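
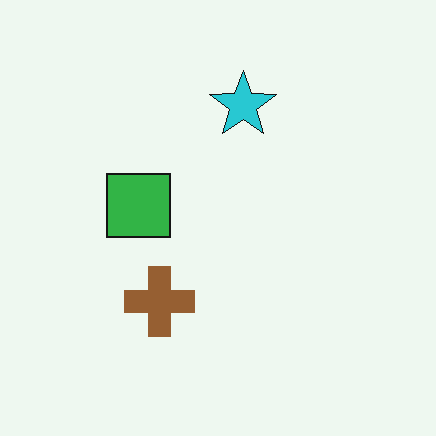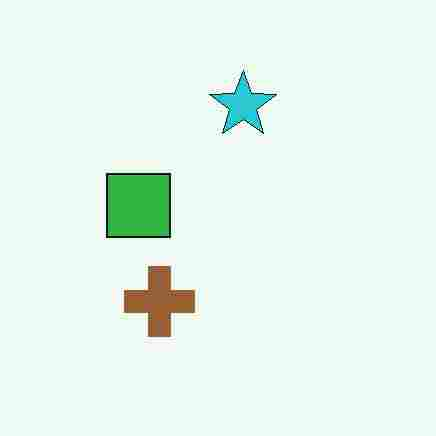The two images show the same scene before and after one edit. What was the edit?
The second image is the first degraded with heavy JPEG compression.

Blocky 8×8 compression artifacts appear around shape edges and the flat background shows ringing — characteristic JPEG degradation.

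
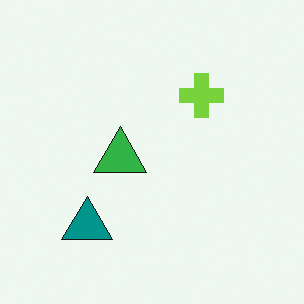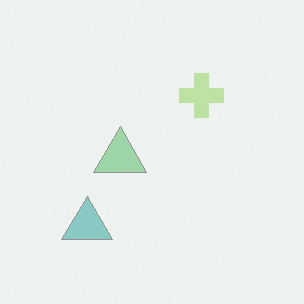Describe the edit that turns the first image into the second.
Given much lower contrast.

Tones are pushed toward mid-grey across the whole image — a global contrast change.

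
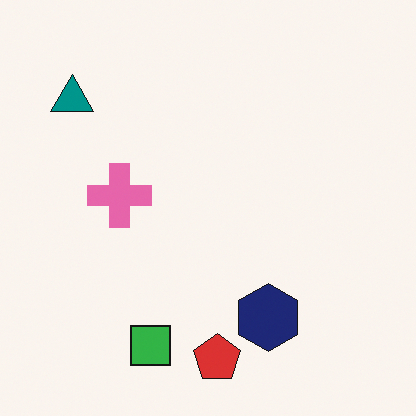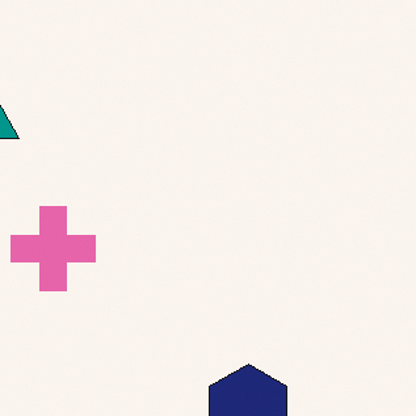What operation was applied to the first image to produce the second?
It was cropped to a modestly smaller region and rescaled.

The visible shapes are larger and the field of view is narrower; shapes near the original edges may be partly or wholly outside the frame — a crop-and-rescale.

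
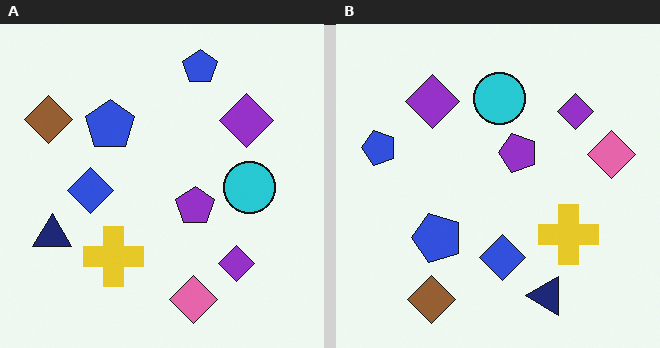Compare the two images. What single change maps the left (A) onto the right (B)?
It was rotated 90° counter-clockwise.

The brown diamond sits in the top-left of the left (A) image and the bottom-left of the right (B) — consistent with a whole-image 90° counter-clockwise rotation.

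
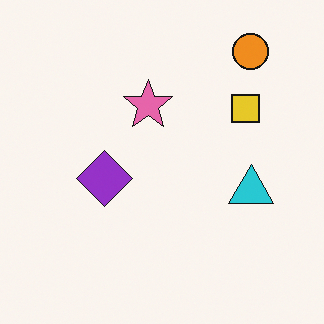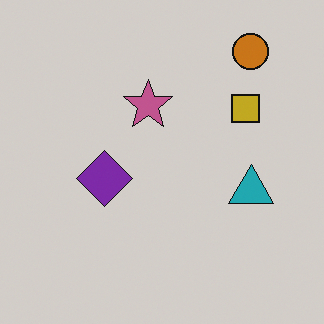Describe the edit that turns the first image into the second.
The second image is the first darkened a little.

Every pixel — background and shapes alike — is uniformly darkened.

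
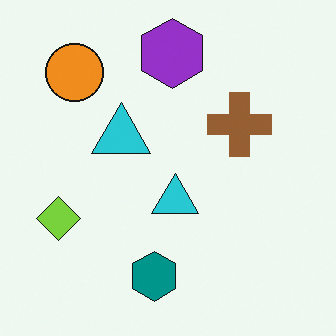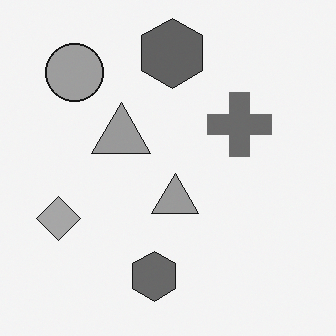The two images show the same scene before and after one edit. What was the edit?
This is the original image converted to grayscale.

All color is removed — every shape is now a shade of grey.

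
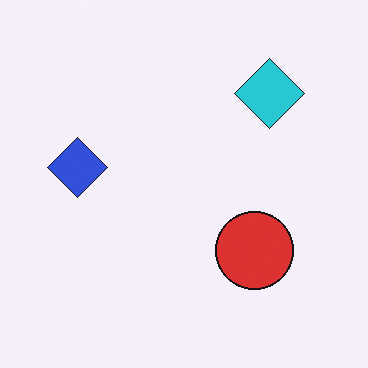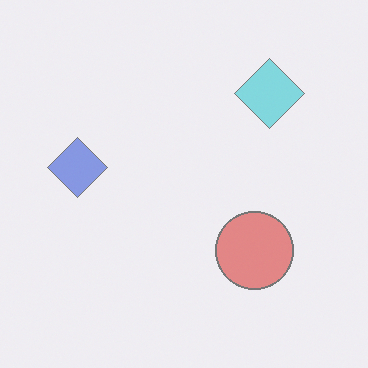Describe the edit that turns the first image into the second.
This is the original image washed out (contrast reduced).

Tones are pushed toward mid-grey across the whole image — a global contrast change.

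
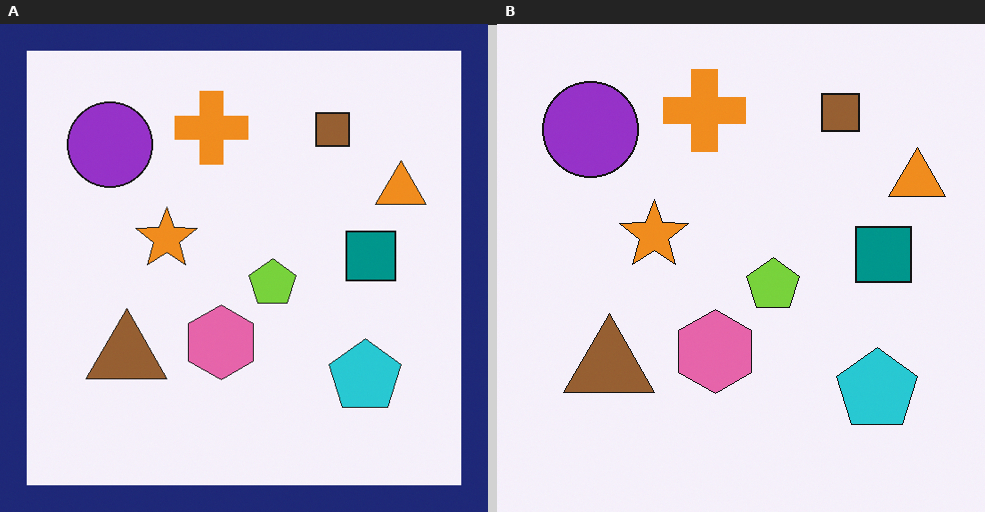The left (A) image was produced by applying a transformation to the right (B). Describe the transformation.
The left (A) image is the right (B) framed with a navy border.

A solid navy frame runs around the edge of the left (A) image, with the content slightly shrunk inside it.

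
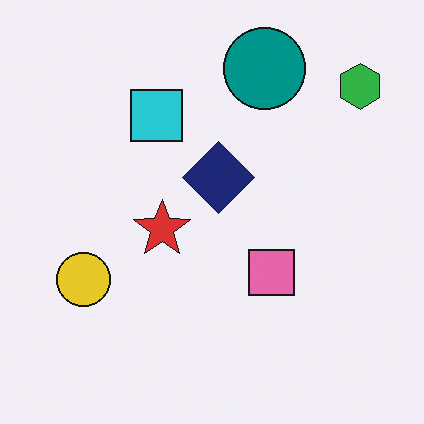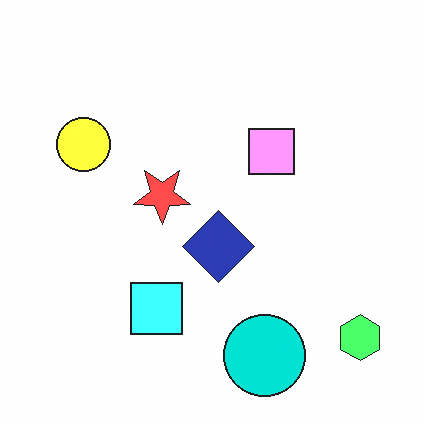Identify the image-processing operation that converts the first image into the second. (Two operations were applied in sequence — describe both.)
The image was flipped vertically (top ↔ bottom), then substantially brightened.

The teal circle is in the top of the first image and the bottom of the second — shapes on opposite sides of the horizontal midline have swapped in a mirror flip. Every pixel — background and shapes alike — is uniformly brightened.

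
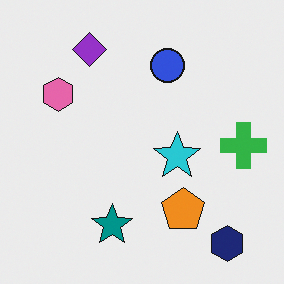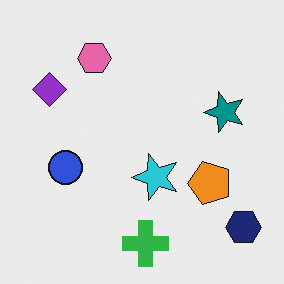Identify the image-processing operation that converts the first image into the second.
It was transposed (reflected across the top-left ↔ bottom-right diagonal).

Shapes have swapped their row and column positions — what was in the top-right is now in the bottom-left — a diagonal reflection.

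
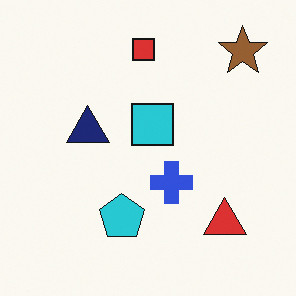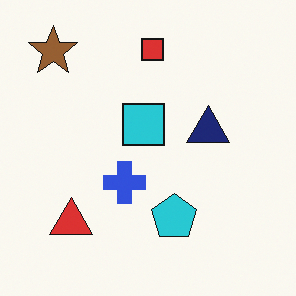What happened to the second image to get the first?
The first image is the second flipped horizontally (left ↔ right).

The brown star is in the top-left of the second image and the top-right of the first — shapes on opposite sides of the vertical midline have swapped in a mirror flip.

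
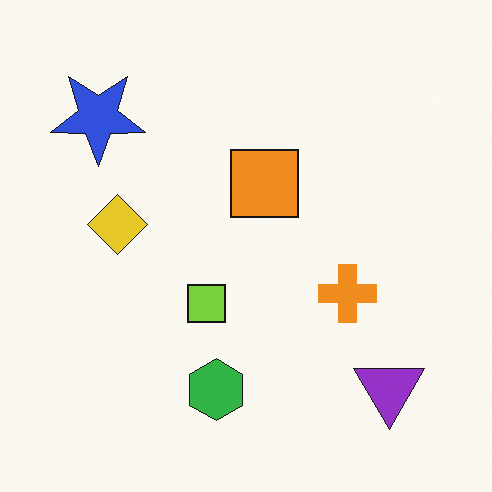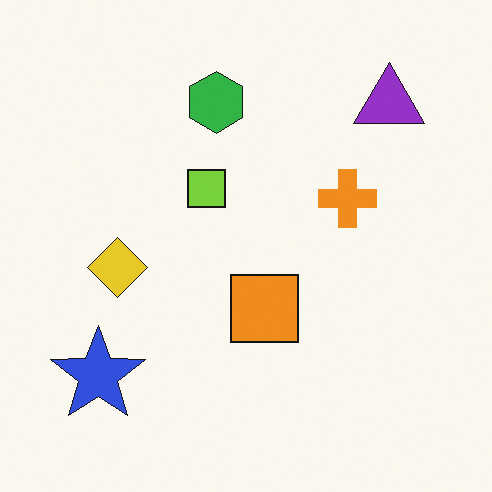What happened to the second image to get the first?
Flipped vertically (top ↔ bottom).

The green hexagon is in the top of the second image and the bottom of the first — shapes on opposite sides of the horizontal midline have swapped in a mirror flip.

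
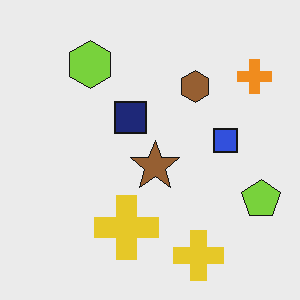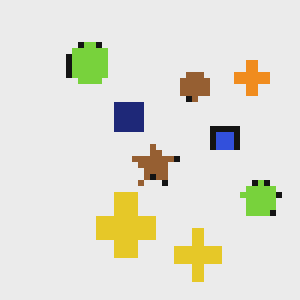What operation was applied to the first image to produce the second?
The transformation is: moderately pixelated.

Shapes are reduced to large square blocks; fine edges and outlines are lost — a downscale-then-upscale (mosaic) effect.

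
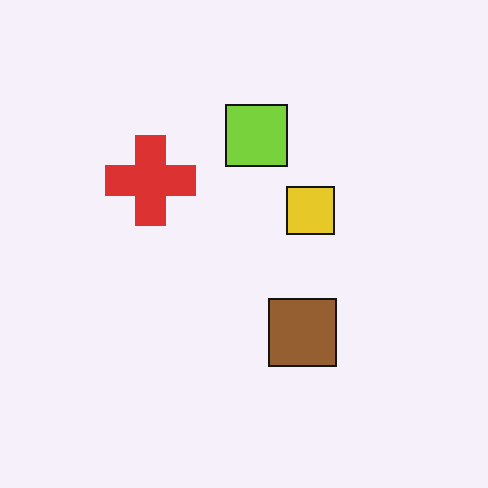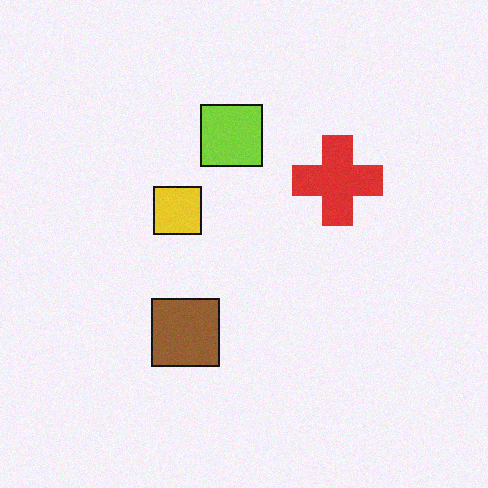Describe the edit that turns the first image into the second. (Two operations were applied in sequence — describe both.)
Flipped horizontally (left ↔ right), then degraded with subtle gaussian noise.

The red cross is in the left of the first image and the right of the second — shapes on opposite sides of the vertical midline have swapped in a mirror flip. Random speckle covers the whole image, including the flat background.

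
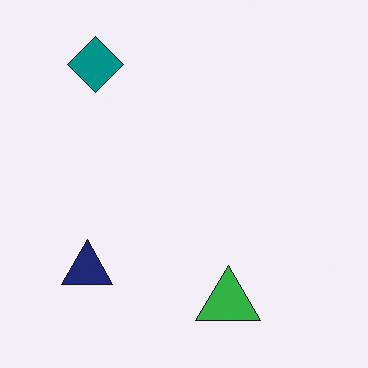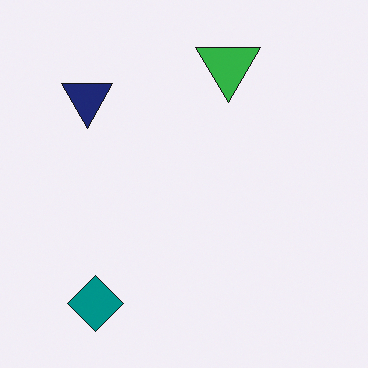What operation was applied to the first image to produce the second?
The transformation is: flipped vertically (top ↔ bottom).

The teal diamond is in the top-left of the first image and the bottom-left of the second — shapes on opposite sides of the horizontal midline have swapped in a mirror flip.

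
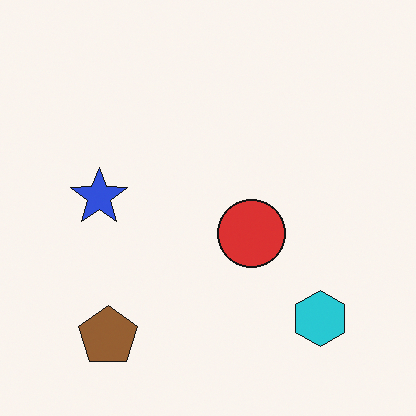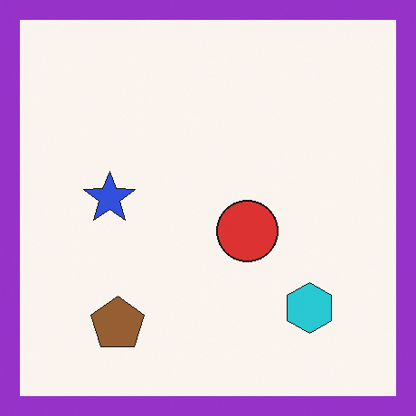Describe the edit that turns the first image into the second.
Framed with a purple border.

A solid purple frame runs around the edge of the second image, with the content slightly shrunk inside it.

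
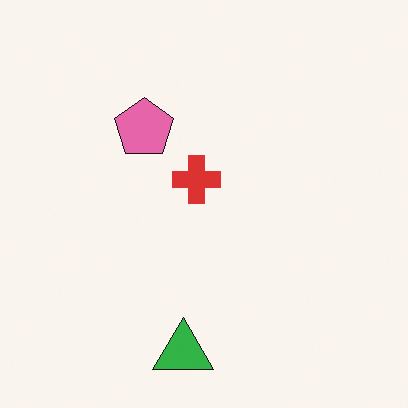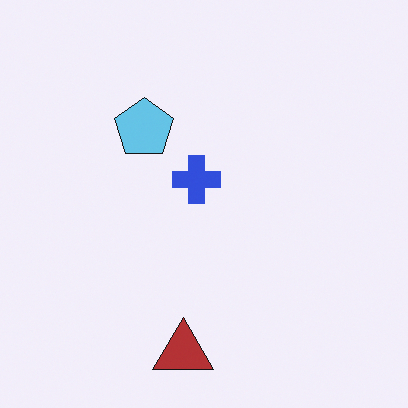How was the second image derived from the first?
It was hue-shifted through roughly half the color wheel.

Every shape's color has rotated by the same amount around the hue wheel — a uniform hue shift.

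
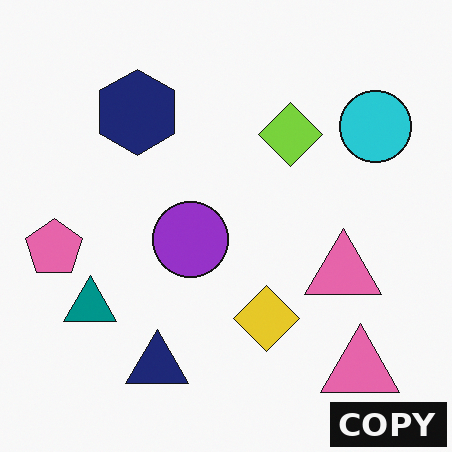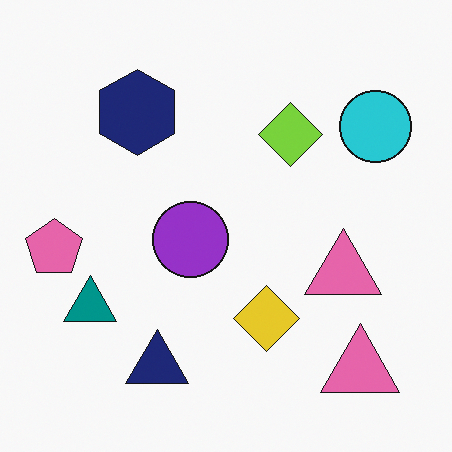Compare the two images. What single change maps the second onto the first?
It was watermarked with the text "COPY" in the lower-right corner.

A dark label reading "COPY" appears in the lower-right corner.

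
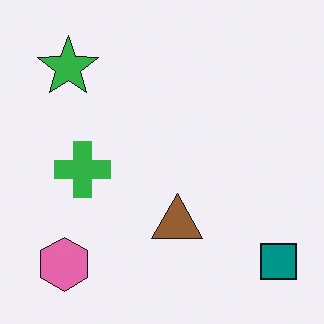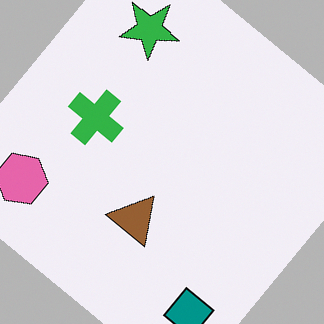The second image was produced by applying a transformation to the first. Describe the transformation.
It was rotated clockwise by a large amount — several tens of degrees.

Every shape is tilted by the same angle and the image corners show triangular fill wedges — a whole-image rotation by a non-right angle.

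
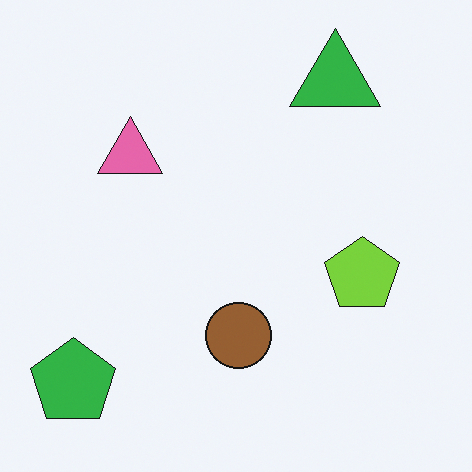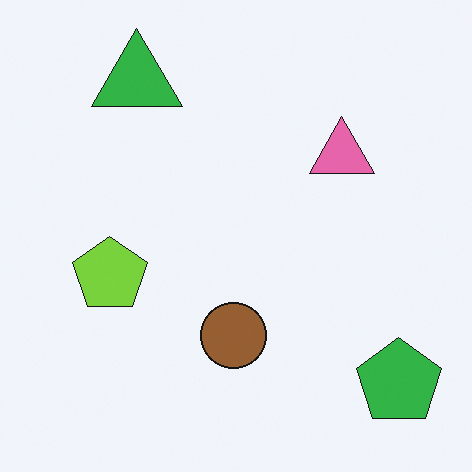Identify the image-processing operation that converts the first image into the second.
It was flipped horizontally (left ↔ right).

The green pentagon is in the bottom-left of the first image and the bottom-right of the second — shapes on opposite sides of the vertical midline have swapped in a mirror flip.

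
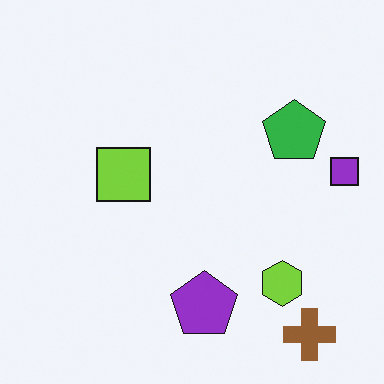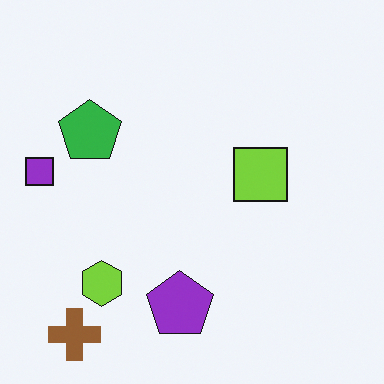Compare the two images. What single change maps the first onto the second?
It was flipped horizontally (left ↔ right).

The purple square is in the right of the first image and the left of the second — shapes on opposite sides of the vertical midline have swapped in a mirror flip.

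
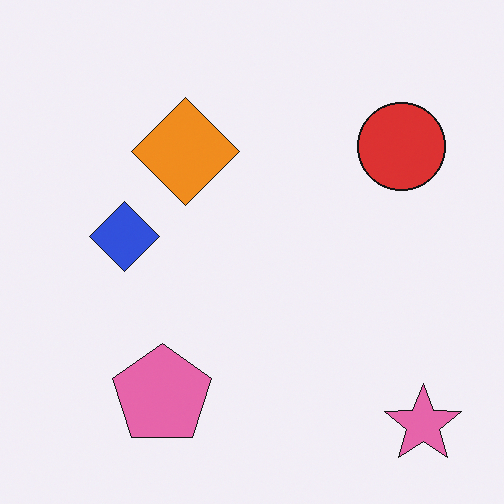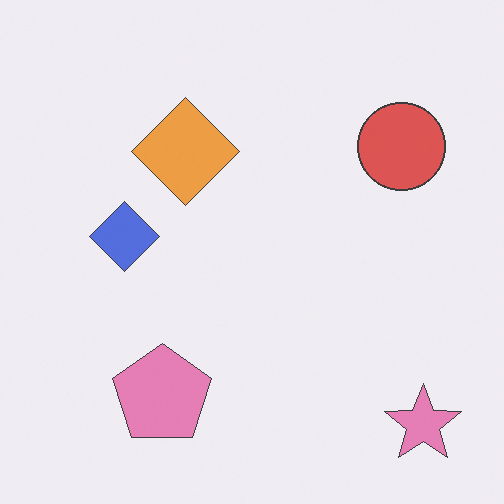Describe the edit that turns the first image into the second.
Given slightly reduced contrast.

Tones are pushed toward mid-grey across the whole image — a global contrast change.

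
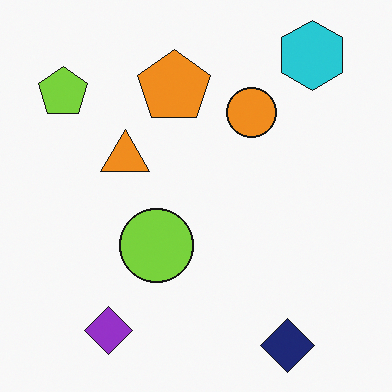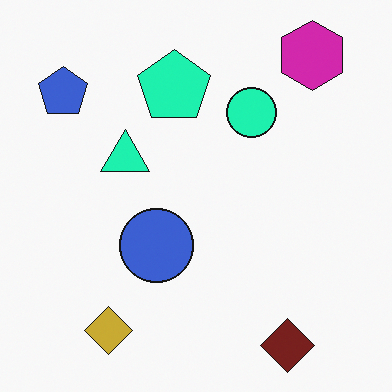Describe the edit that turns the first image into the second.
Hue-shifted noticeably.

Every shape's color has rotated by the same amount around the hue wheel — a uniform hue shift.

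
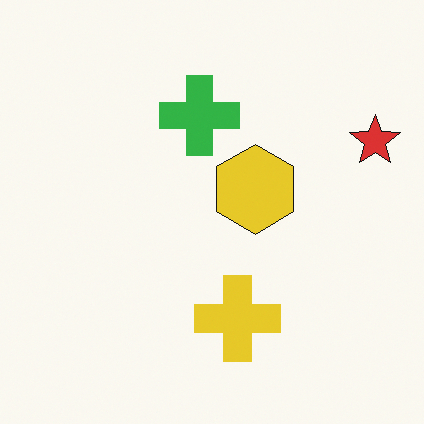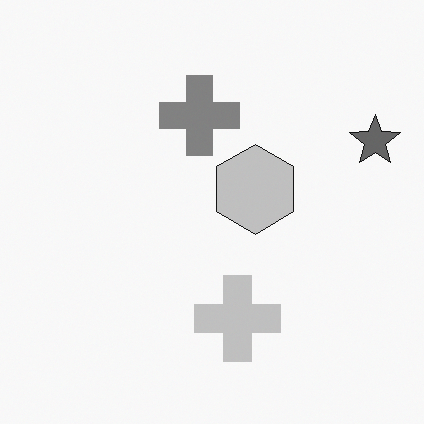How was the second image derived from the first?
It was converted to grayscale.

All color is removed — every shape is now a shade of grey.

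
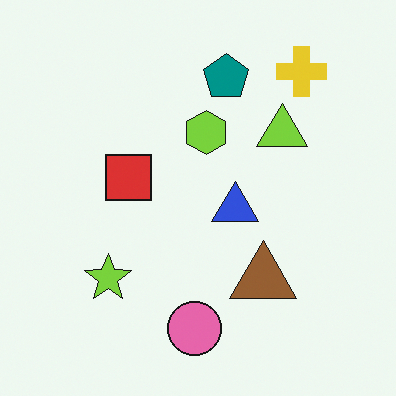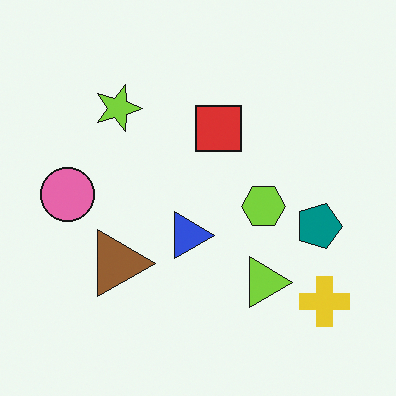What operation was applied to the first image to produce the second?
The image was rotated 90° clockwise.

The yellow cross sits in the top-right of the first image and the bottom-right of the second — consistent with a whole-image 90° clockwise rotation.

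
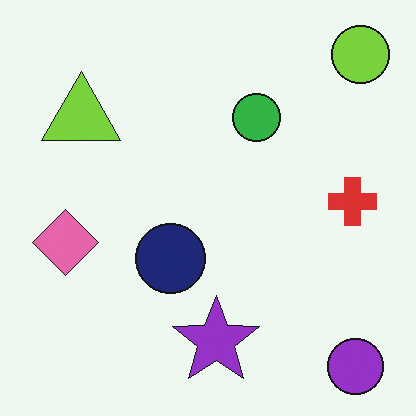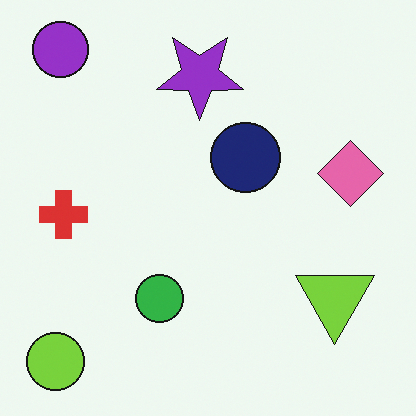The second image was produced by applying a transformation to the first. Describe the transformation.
It was rotated 180°.

The lime circle sits in the top-right of the first image and the bottom-left of the second — consistent with a whole-image 180° rotation.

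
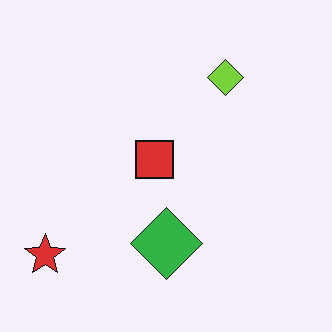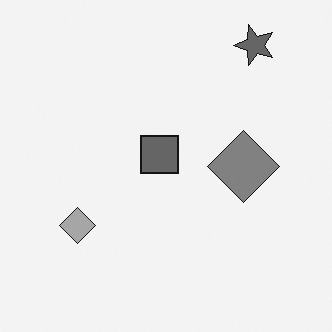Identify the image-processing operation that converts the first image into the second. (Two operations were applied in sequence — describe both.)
Transposed (reflected across the top-left ↔ bottom-right diagonal), then converted to grayscale.

Shapes have swapped their row and column positions — what was in the top-right is now in the bottom-left — a diagonal reflection. All color is removed — every shape is now a shade of grey.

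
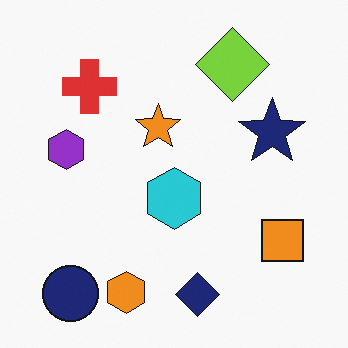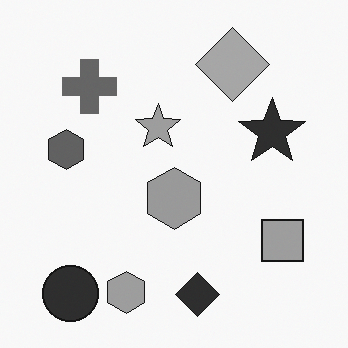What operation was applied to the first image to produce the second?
This is the original image converted to grayscale.

All color is removed — every shape is now a shade of grey.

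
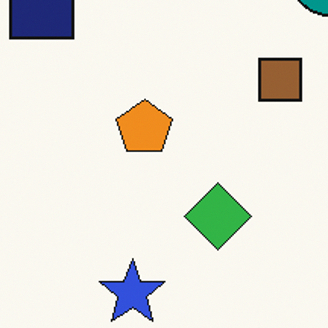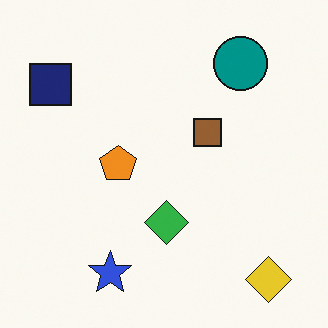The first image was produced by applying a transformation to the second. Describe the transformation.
It was cropped slightly and scaled back up.

The visible shapes are larger and the field of view is narrower; shapes near the original edges may be partly or wholly outside the frame — a crop-and-rescale.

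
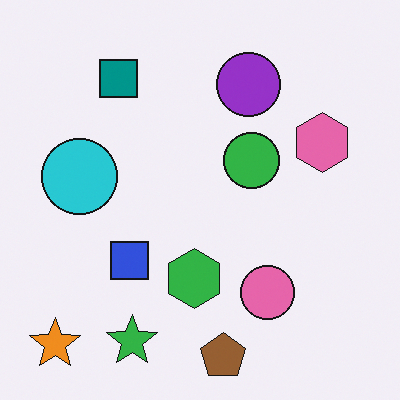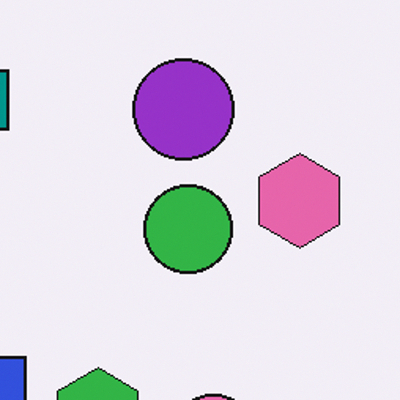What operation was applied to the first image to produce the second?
It was cropped slightly and scaled back up.

The visible shapes are larger and the field of view is narrower; shapes near the original edges may be partly or wholly outside the frame — a crop-and-rescale.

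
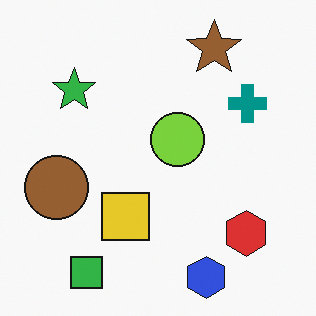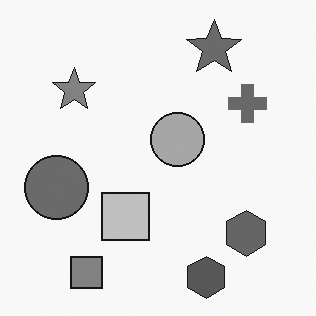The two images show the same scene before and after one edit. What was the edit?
The image was converted to grayscale.

All color is removed — every shape is now a shade of grey.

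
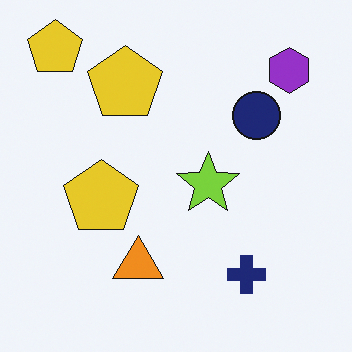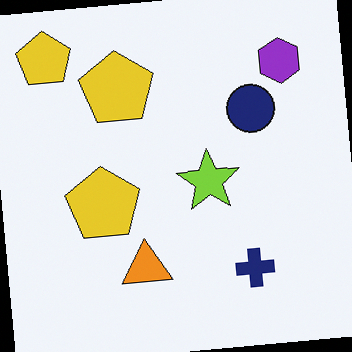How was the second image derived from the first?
The transformation is: rotated counter-clockwise by a few degrees.

Every shape is tilted by the same angle and the image corners show triangular fill wedges — a whole-image rotation by a non-right angle.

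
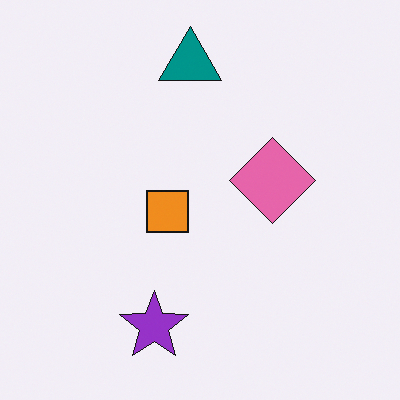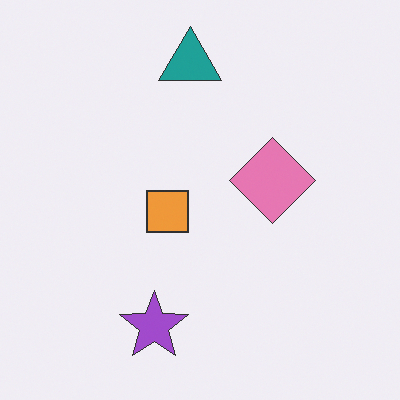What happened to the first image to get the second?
The image was given slightly reduced contrast.

Tones are pushed toward mid-grey across the whole image — a global contrast change.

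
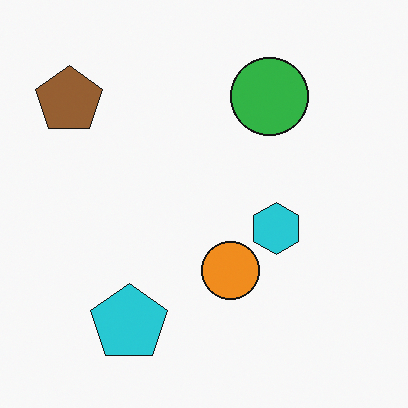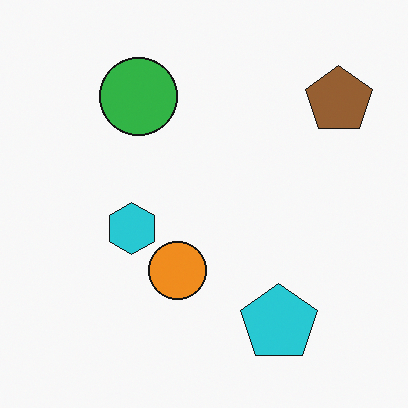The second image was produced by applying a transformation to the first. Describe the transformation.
The second image is the first flipped horizontally (left ↔ right).

The brown pentagon is in the top-left of the first image and the top-right of the second — shapes on opposite sides of the vertical midline have swapped in a mirror flip.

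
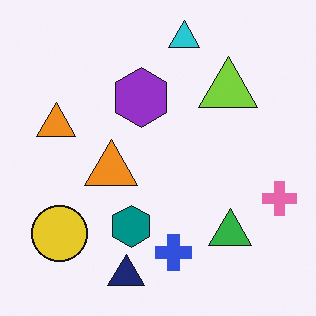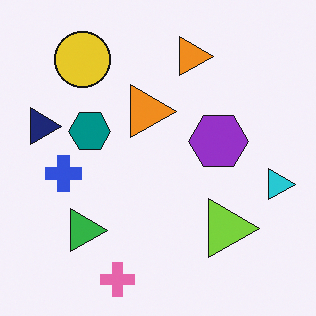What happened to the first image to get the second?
This is the original image rotated 90° clockwise.

The pink cross sits in the right of the first image and the bottom of the second — consistent with a whole-image 90° clockwise rotation.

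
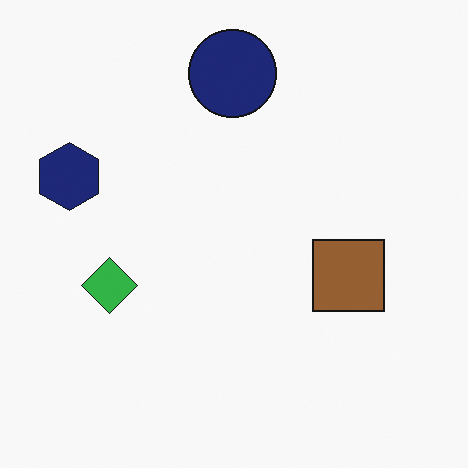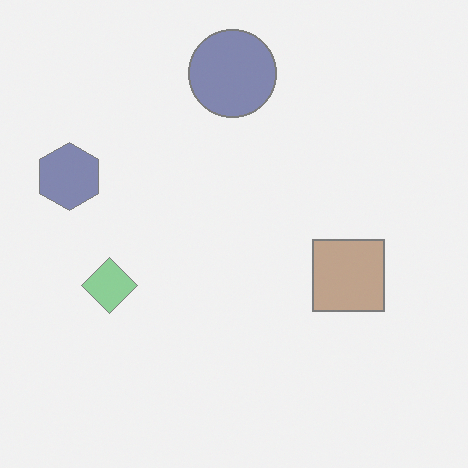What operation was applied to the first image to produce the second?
This is the original image given much lower contrast.

Tones are pushed toward mid-grey across the whole image — a global contrast change.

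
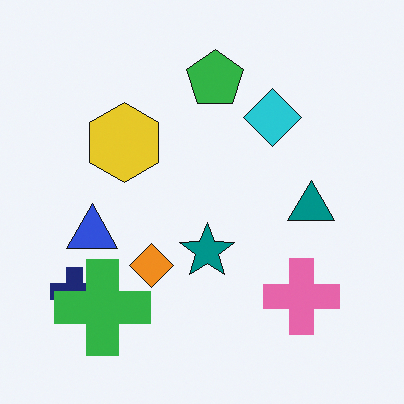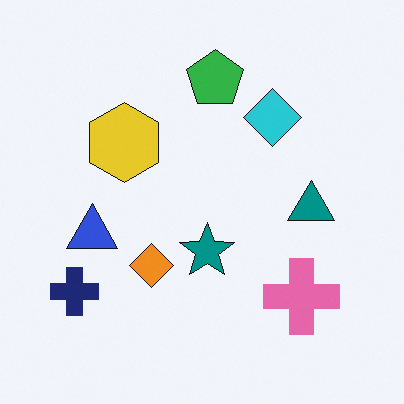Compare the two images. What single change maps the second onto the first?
This is the original image overlaid with an additional green cross.

A green cross appears in the first image that is absent from the second.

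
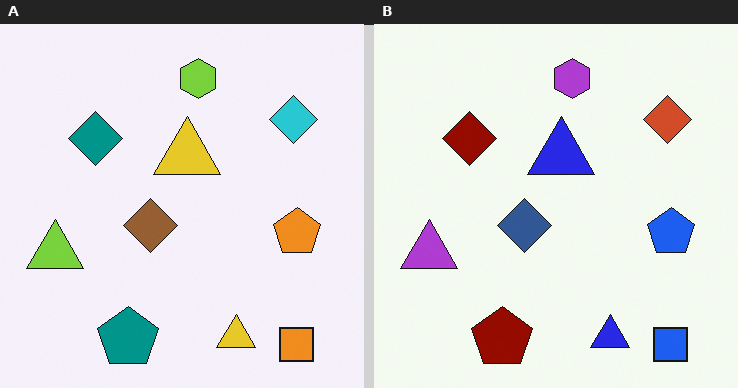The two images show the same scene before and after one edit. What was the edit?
Hue-shifted by a large amount.

Every shape's color has rotated by the same amount around the hue wheel — a uniform hue shift.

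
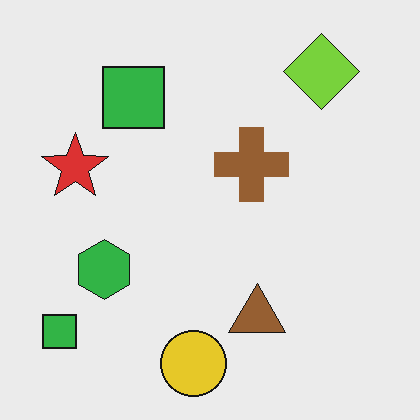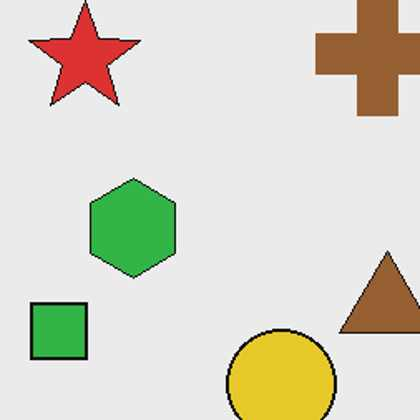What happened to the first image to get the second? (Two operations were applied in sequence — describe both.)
The second image is the first cropped tightly and scaled back up, then JPEG-compressed with visible artifacts.

The visible shapes are larger and the field of view is narrower; shapes near the original edges may be partly or wholly outside the frame — a crop-and-rescale. Blocky 8×8 compression artifacts appear around shape edges and the flat background shows ringing — characteristic JPEG degradation.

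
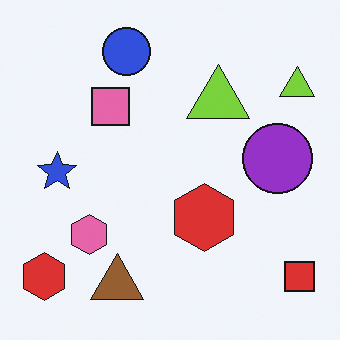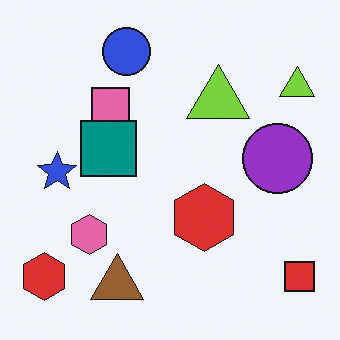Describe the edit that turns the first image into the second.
The image was overlaid with an additional teal square.

A teal square appears in the second image that is absent from the first.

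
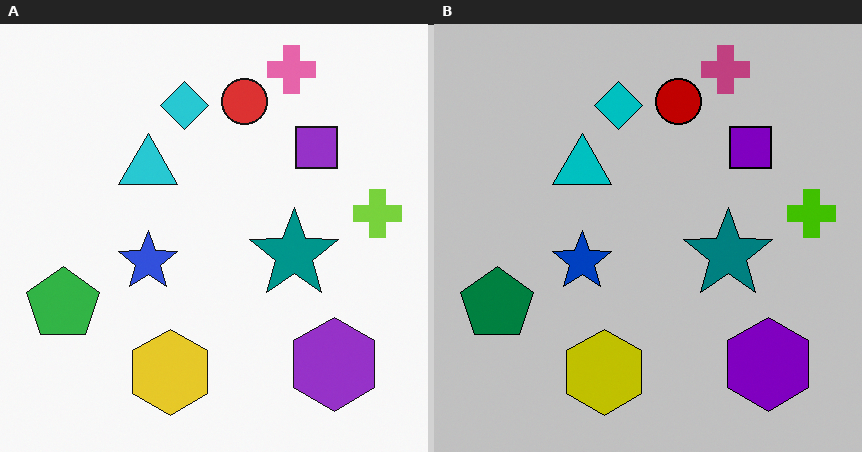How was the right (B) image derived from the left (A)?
The image was aggressively posterized.

Each flat color has snapped to a coarser quantized level — most visibly, the near-white background has dropped to a flat grey.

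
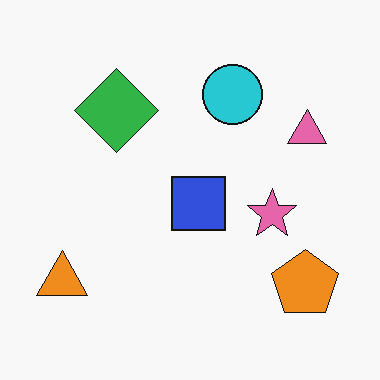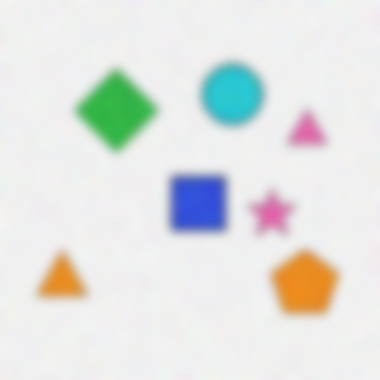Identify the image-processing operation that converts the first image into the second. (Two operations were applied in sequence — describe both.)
It was degraded with visible gaussian noise, then heavily blurred.

Random speckle covers the whole image, including the flat background. Shape edges and outlines are uniformly softened across the whole image.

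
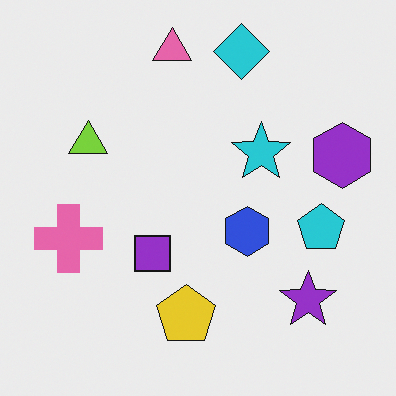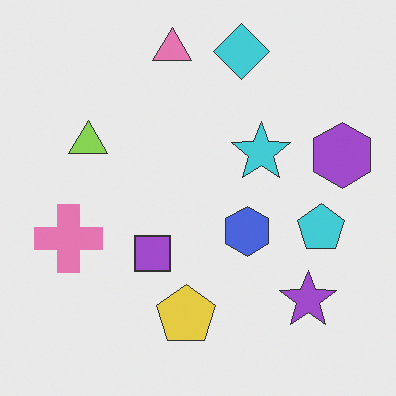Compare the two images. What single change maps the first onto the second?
The image was given slightly reduced contrast.

Tones are pushed toward mid-grey across the whole image — a global contrast change.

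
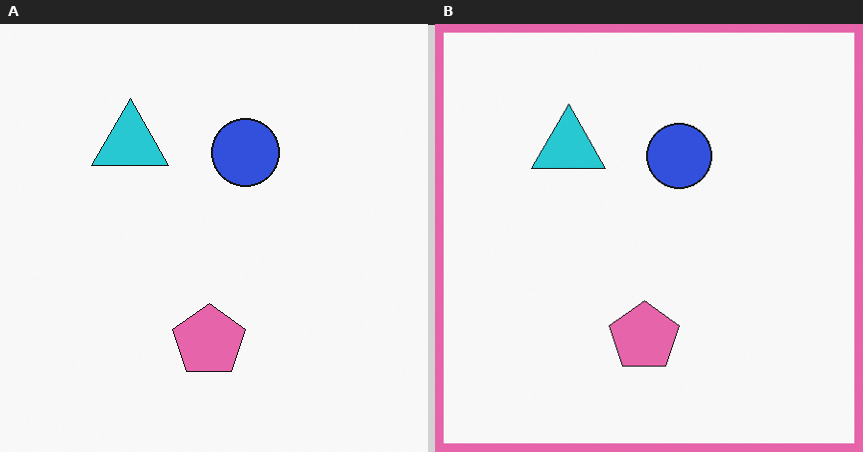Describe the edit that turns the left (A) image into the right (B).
The image was framed with a pink border.

A solid pink frame runs around the edge of the right (B) image, with the content slightly shrunk inside it.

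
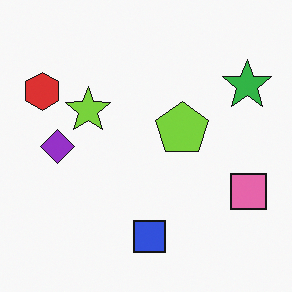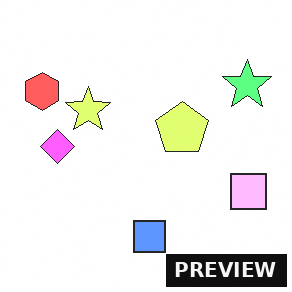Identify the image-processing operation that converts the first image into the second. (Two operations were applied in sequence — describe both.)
This is the original image substantially brightened, then watermarked with the text "PREVIEW" in the lower-right corner.

Every pixel — background and shapes alike — is uniformly brightened. A dark label reading "PREVIEW" appears in the lower-right corner.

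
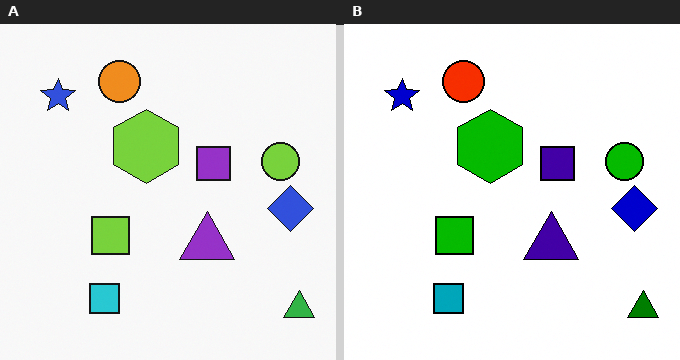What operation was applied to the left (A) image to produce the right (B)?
Boosted in contrast.

Tones are pushed away from mid-grey across the whole image — a global contrast change.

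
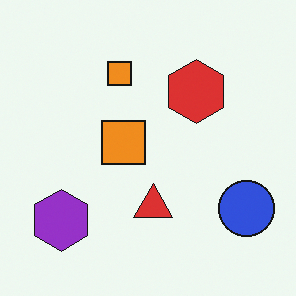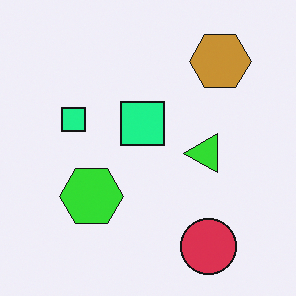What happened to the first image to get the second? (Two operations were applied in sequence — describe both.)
Transposed (reflected across the top-left ↔ bottom-right diagonal), then hue-shifted by a moderate amount.

Shapes have swapped their row and column positions — what was in the top-right is now in the bottom-left — a diagonal reflection. Every shape's color has rotated by the same amount around the hue wheel — a uniform hue shift.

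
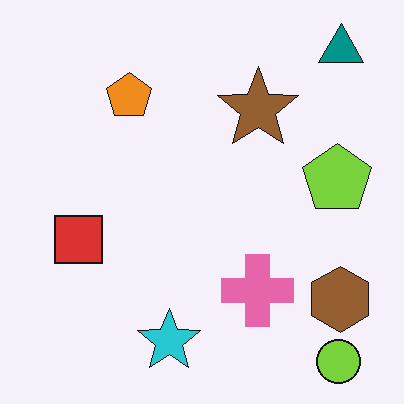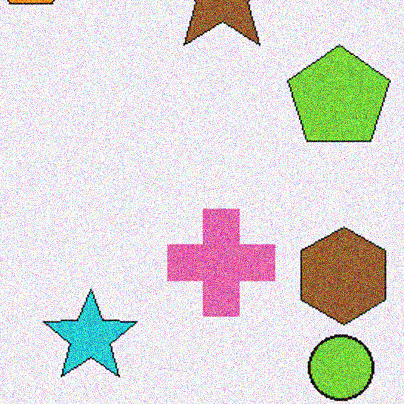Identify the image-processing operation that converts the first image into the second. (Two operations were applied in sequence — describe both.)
It was cropped to a modestly smaller region and rescaled, then degraded with strong gaussian noise.

The visible shapes are larger and the field of view is narrower; shapes near the original edges may be partly or wholly outside the frame — a crop-and-rescale. Random speckle covers the whole image, including the flat background.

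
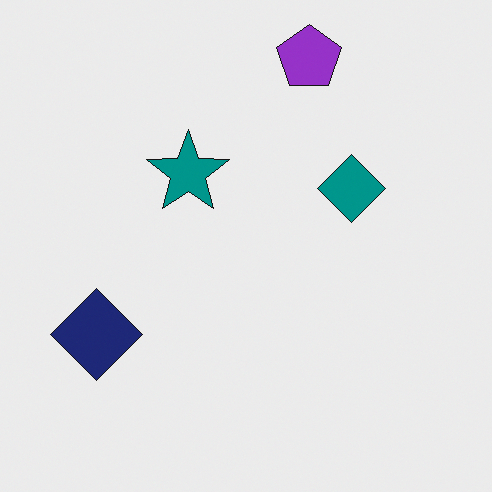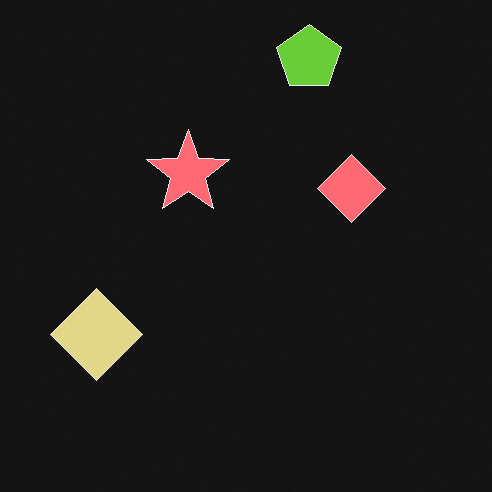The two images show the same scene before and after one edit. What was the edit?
The transformation is: color-inverted (negative).

The light background has become dark and every shape's color is its complement — a photographic negative.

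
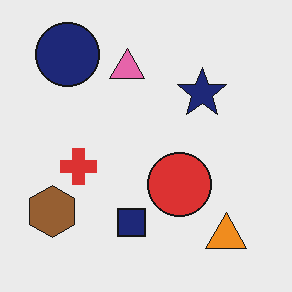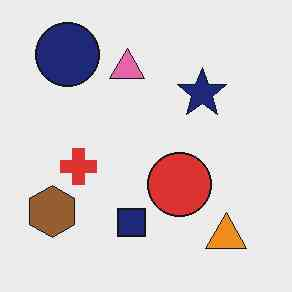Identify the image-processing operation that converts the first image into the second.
It was JPEG-compressed with visible artifacts.

Blocky 8×8 compression artifacts appear around shape edges and the flat background shows ringing — characteristic JPEG degradation.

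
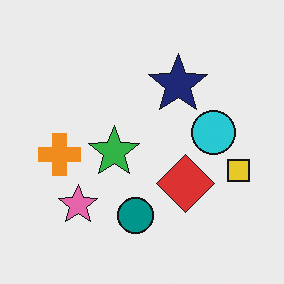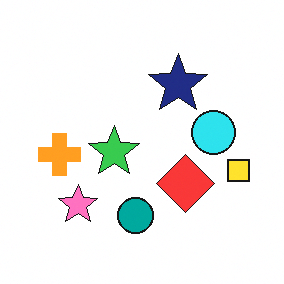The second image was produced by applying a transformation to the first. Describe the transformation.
It was slightly brightened.

Every pixel — background and shapes alike — is uniformly brightened.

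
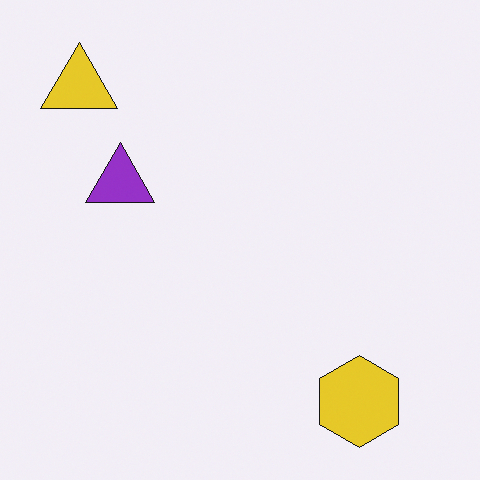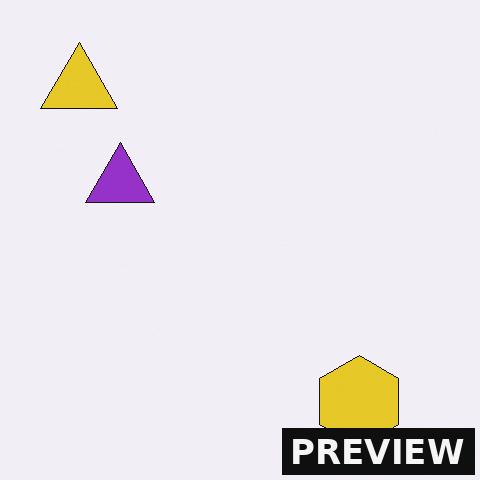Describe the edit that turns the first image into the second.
The transformation is: watermarked with the text "PREVIEW" in the lower-right corner.

A dark label reading "PREVIEW" appears in the lower-right corner.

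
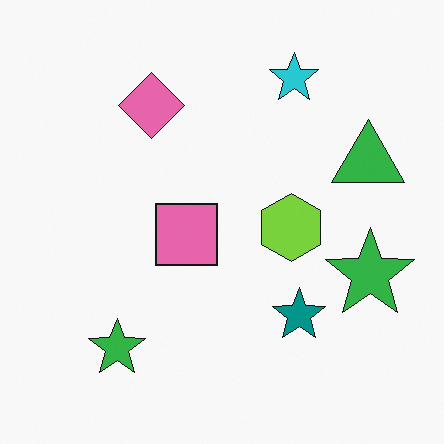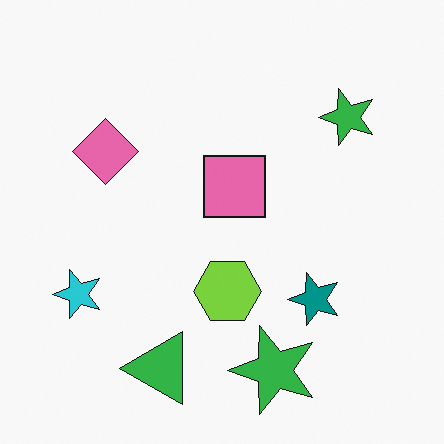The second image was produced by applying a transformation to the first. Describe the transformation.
The transformation is: transposed (reflected across the top-left ↔ bottom-right diagonal).

Shapes have swapped their row and column positions — what was in the top-right is now in the bottom-left — a diagonal reflection.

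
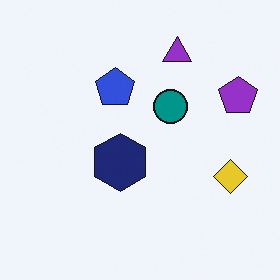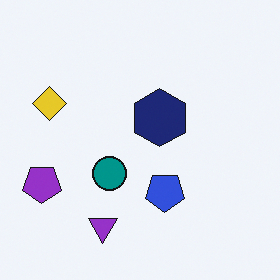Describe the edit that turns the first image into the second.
The second image is the first rotated 180°.

The purple pentagon sits in the right of the first image and the left of the second — consistent with a whole-image 180° rotation.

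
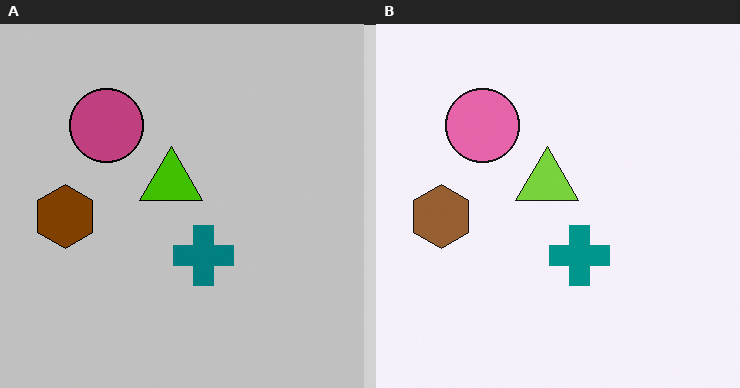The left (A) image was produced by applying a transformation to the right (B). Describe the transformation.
The left (A) image is the right (B) heavily posterized to just a handful of flat colors.

Each flat color has snapped to a coarser quantized level — most visibly, the near-white background has dropped to a flat grey.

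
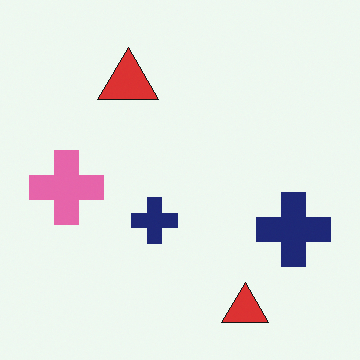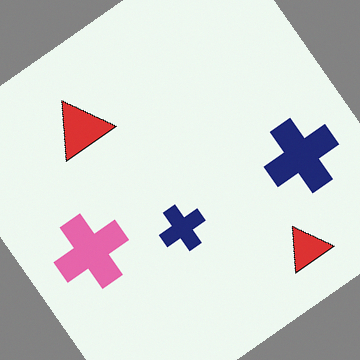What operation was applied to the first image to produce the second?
It was rotated counter-clockwise by a large amount — several tens of degrees.

Every shape is tilted by the same angle and the image corners show triangular fill wedges — a whole-image rotation by a non-right angle.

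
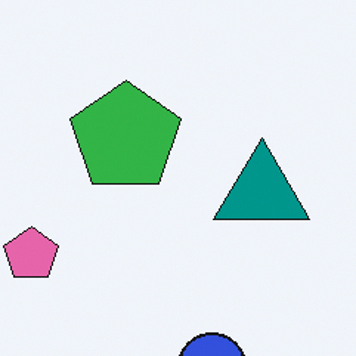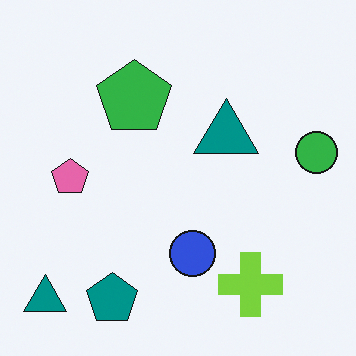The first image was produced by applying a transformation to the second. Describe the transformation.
The first image is the second cropped to a modestly smaller region and rescaled.

The visible shapes are larger and the field of view is narrower; shapes near the original edges may be partly or wholly outside the frame — a crop-and-rescale.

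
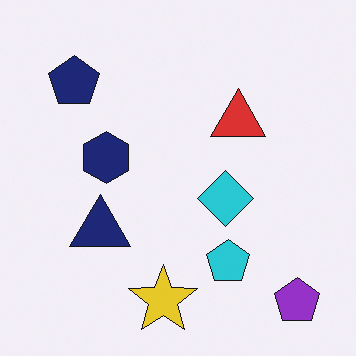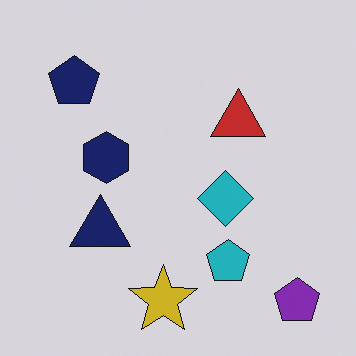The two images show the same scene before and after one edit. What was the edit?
The second image is the first darkened a little.

Every pixel — background and shapes alike — is uniformly darkened.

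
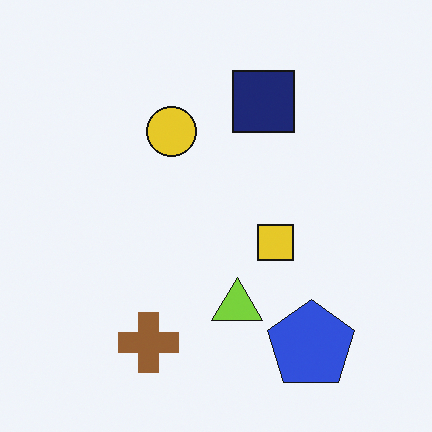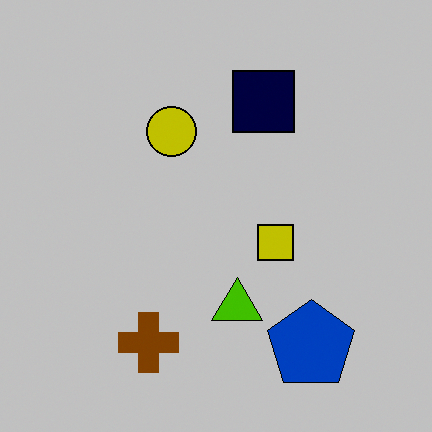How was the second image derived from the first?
The transformation is: aggressively posterized.

Each flat color has snapped to a coarser quantized level — most visibly, the near-white background has dropped to a flat grey.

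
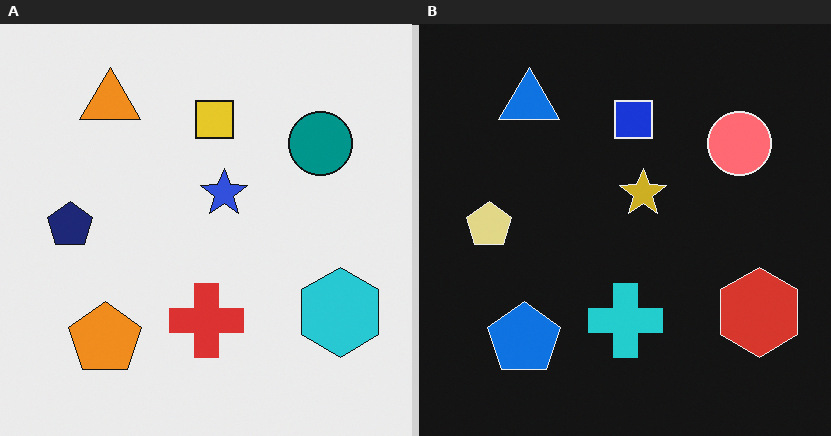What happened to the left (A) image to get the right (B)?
It was color-inverted (negative).

The light background has become dark and every shape's color is its complement — a photographic negative.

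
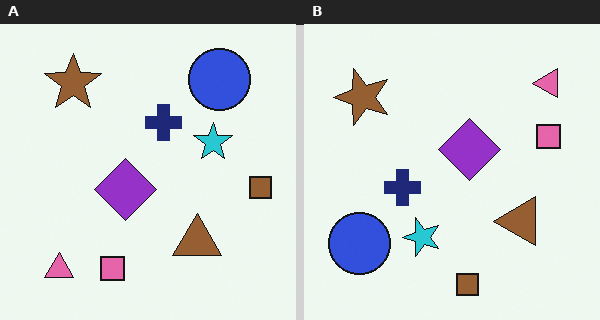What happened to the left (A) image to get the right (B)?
The image was transposed (reflected across the top-left ↔ bottom-right diagonal).

Shapes have swapped their row and column positions — what was in the top-right is now in the bottom-left — a diagonal reflection.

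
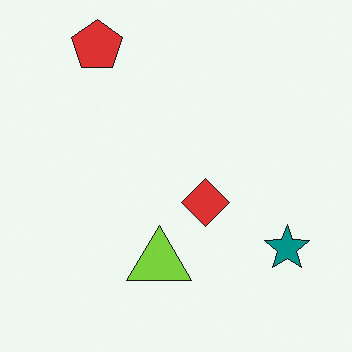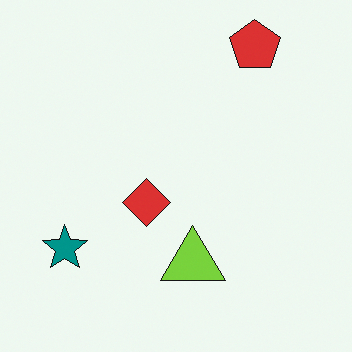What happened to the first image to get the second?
The second image is the first flipped horizontally (left ↔ right).

The teal star is in the bottom-right of the first image and the bottom-left of the second — shapes on opposite sides of the vertical midline have swapped in a mirror flip.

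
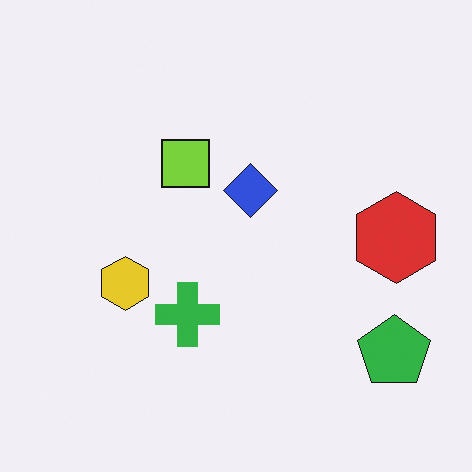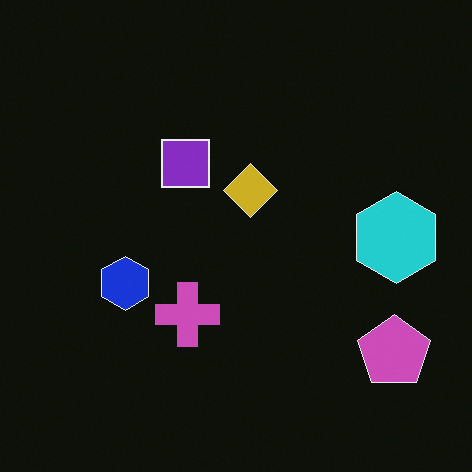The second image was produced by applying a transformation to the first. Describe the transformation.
The transformation is: color-inverted (negative).

The light background has become dark and every shape's color is its complement — a photographic negative.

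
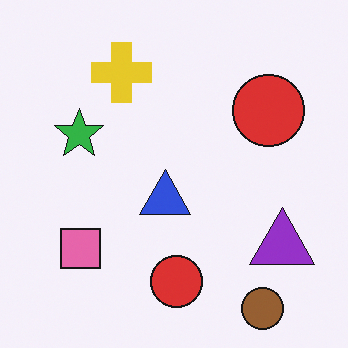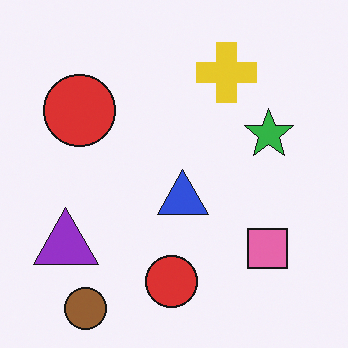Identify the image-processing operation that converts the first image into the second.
The transformation is: flipped horizontally (left ↔ right).

The purple triangle is in the bottom-right of the first image and the bottom-left of the second — shapes on opposite sides of the vertical midline have swapped in a mirror flip.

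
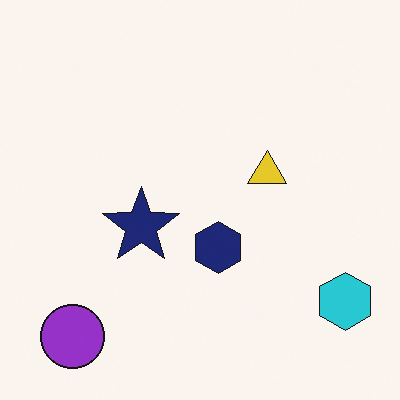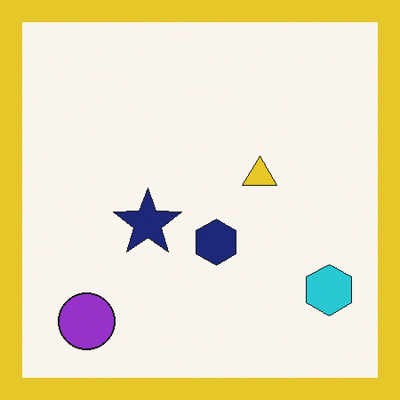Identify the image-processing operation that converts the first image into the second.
The image was framed with a yellow border.

A solid yellow frame runs around the edge of the second image, with the content slightly shrunk inside it.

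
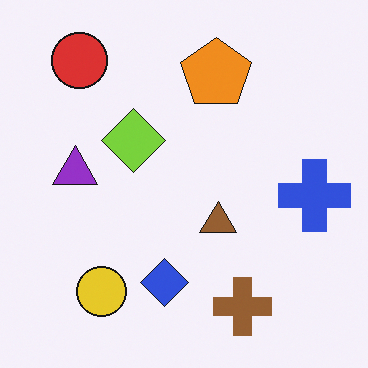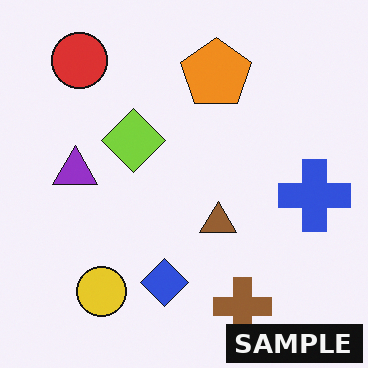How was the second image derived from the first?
It was watermarked with the text "SAMPLE" in the lower-right corner.

A dark label reading "SAMPLE" appears in the lower-right corner.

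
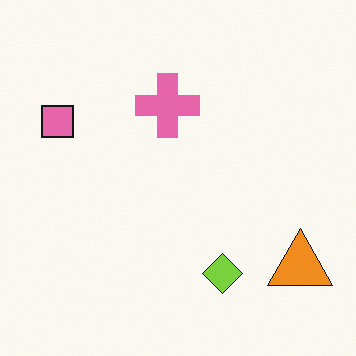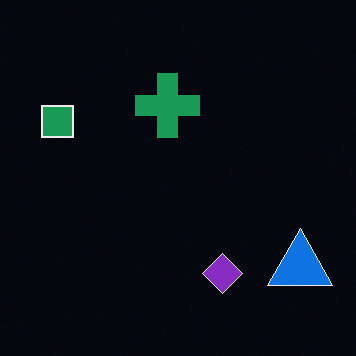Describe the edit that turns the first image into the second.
Color-inverted (negative).

The light background has become dark and every shape's color is its complement — a photographic negative.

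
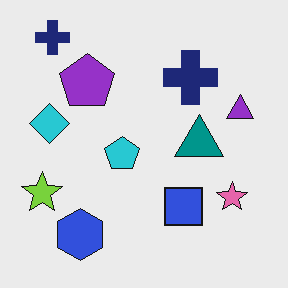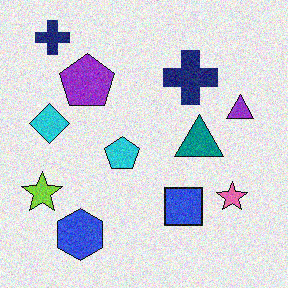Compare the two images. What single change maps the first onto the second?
The second image is the first degraded with moderate additive noise.

Random speckle covers the whole image, including the flat background.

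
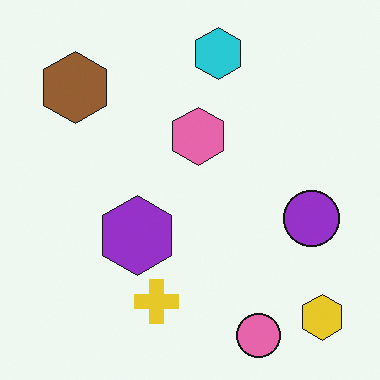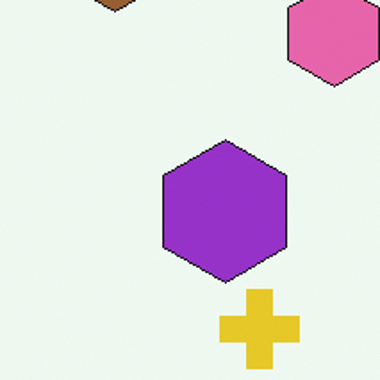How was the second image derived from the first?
The image was cropped to a noticeably smaller region and rescaled.

The visible shapes are larger and the field of view is narrower; shapes near the original edges may be partly or wholly outside the frame — a crop-and-rescale.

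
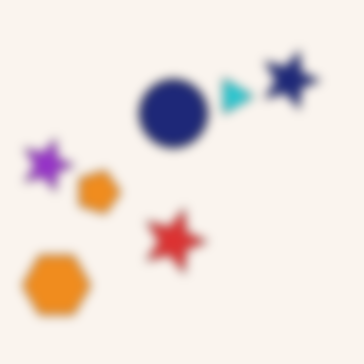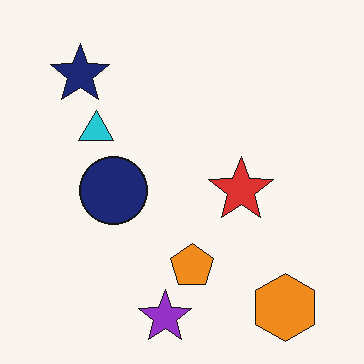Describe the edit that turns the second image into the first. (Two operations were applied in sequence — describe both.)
Heavily blurred, then rotated 90° clockwise.

Shape edges and outlines are uniformly softened across the whole image. The orange hexagon sits in the bottom-right of the second image and the bottom-left of the first — consistent with a whole-image 90° clockwise rotation.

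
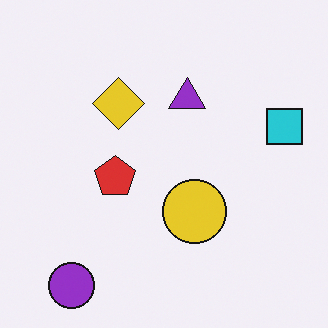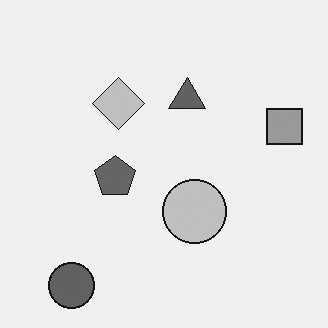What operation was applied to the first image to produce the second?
Converted to grayscale.

All color is removed — every shape is now a shade of grey.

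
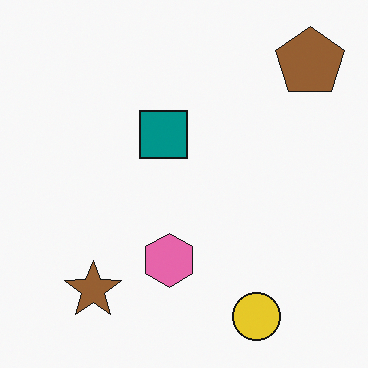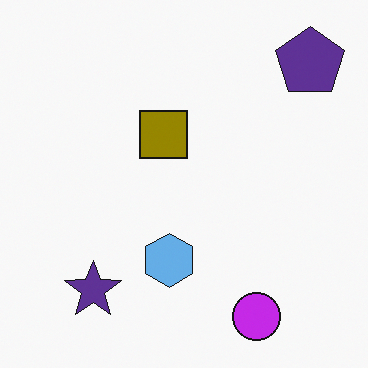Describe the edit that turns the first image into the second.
It was hue-shifted by a large amount.

Every shape's color has rotated by the same amount around the hue wheel — a uniform hue shift.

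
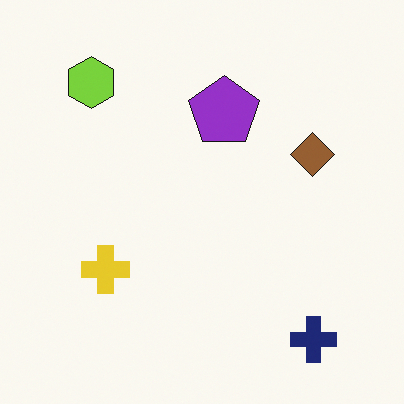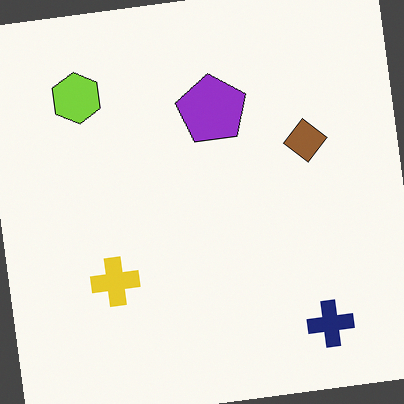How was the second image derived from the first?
The second image is the first rotated counter-clockwise by a small amount.

Every shape is tilted by the same angle and the image corners show triangular fill wedges — a whole-image rotation by a non-right angle.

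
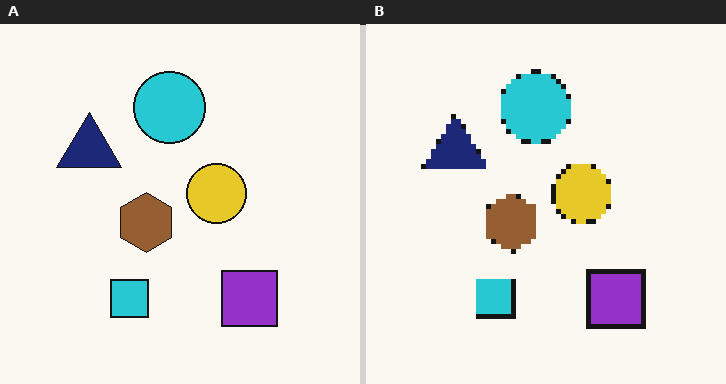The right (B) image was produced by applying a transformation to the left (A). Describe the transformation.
It was lightly pixelated (a mild mosaic effect).

Shapes are reduced to large square blocks; fine edges and outlines are lost — a downscale-then-upscale (mosaic) effect.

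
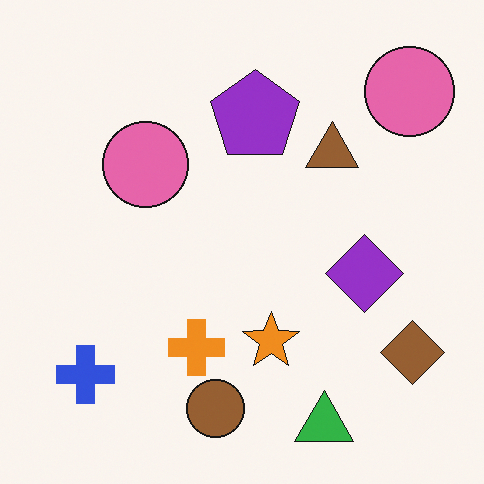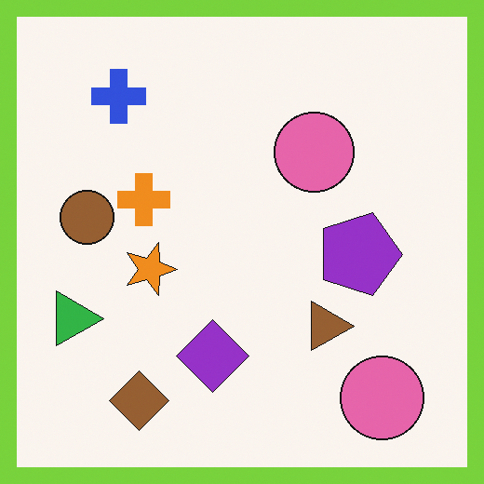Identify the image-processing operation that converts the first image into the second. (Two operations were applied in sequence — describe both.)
The second image is the first rotated 90° clockwise, then framed with a lime border.

The blue cross sits in the bottom-left of the first image and the top-left of the second — consistent with a whole-image 90° clockwise rotation. A solid lime frame runs around the edge of the second image, with the content slightly shrunk inside it.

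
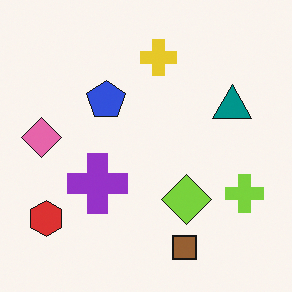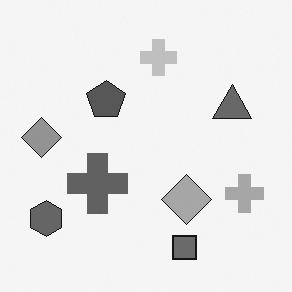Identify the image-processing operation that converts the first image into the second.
Converted to grayscale.

All color is removed — every shape is now a shade of grey.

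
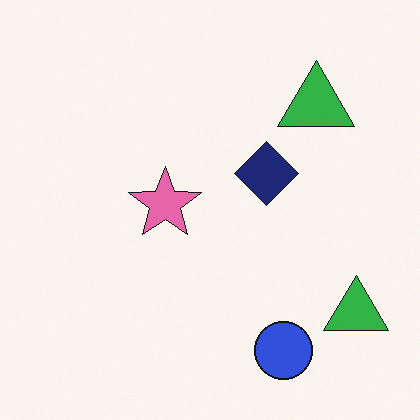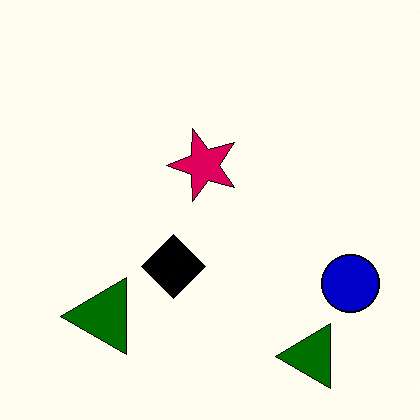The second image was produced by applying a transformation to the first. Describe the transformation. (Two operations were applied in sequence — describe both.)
This is the original image given much higher contrast, then transposed (reflected across the top-left ↔ bottom-right diagonal).

Tones are pushed away from mid-grey across the whole image — a global contrast change. Shapes have swapped their row and column positions — what was in the top-right is now in the bottom-left — a diagonal reflection.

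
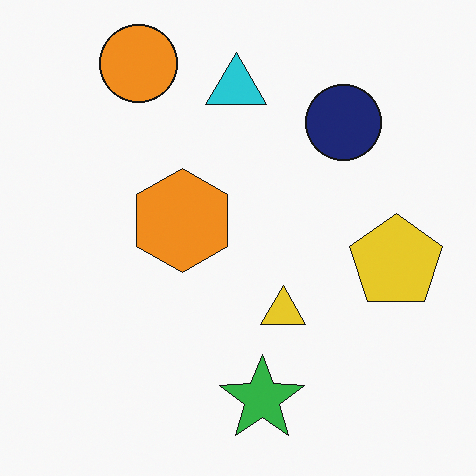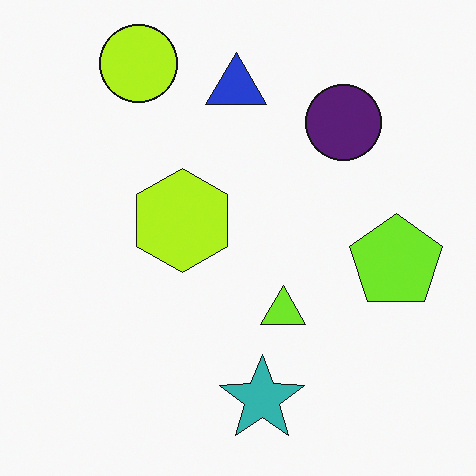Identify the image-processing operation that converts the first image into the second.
Hue-shifted by a small amount.

Every shape's color has rotated by the same amount around the hue wheel — a uniform hue shift.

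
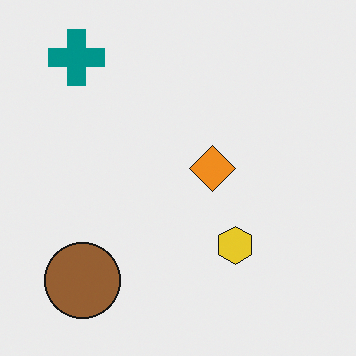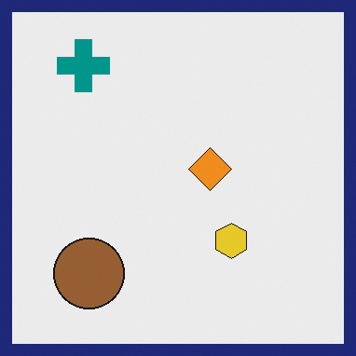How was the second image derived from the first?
It was framed with a navy border.

A solid navy frame runs around the edge of the second image, with the content slightly shrunk inside it.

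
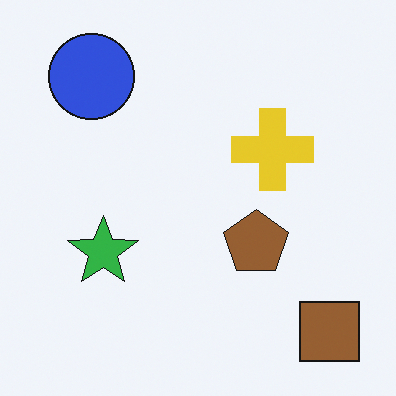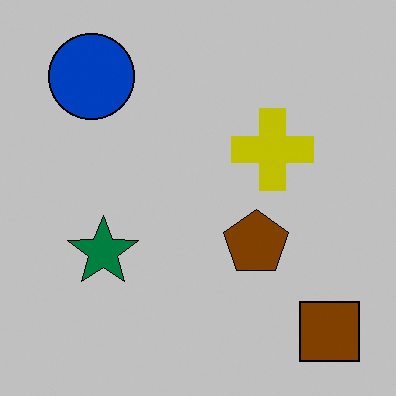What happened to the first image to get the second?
The second image is the first heavily posterized to just a handful of flat colors.

Each flat color has snapped to a coarser quantized level — most visibly, the near-white background has dropped to a flat grey.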